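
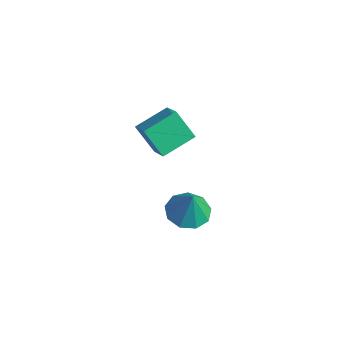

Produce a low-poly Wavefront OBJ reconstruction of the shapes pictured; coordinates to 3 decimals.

v -4.048 0.271 -4.024
v -2.92 -0.128 -3.205
v -3.876 1.827 -3.504
v -2.748 1.428 -2.685
v -3.112 0.552 -5.175
v -1.984 0.153 -4.356
v -2.94 2.108 -4.655
v -1.812 1.709 -3.836
v 1.864 -1.59 -3.695
v 2.712 -1.858 -3.965
v 2.256 -1.67 -2.385
v 2.689 -1.224 -3.92
v 2.279 -0.761 -3.769
v 1.675 -0.686 -3.584
v 1.16 -1.034 -3.45
v 0.973 -1.642 -3.432
v 1.204 -2.226 -3.536
v 1.743 -2.512 -3.715
v 2.339 -2.367 -3.884
f 2 4 1
f 5 2 1
f 1 4 3
f 3 5 1
f 2 8 4
f 6 2 5
f 6 8 2
f 4 8 3
f 7 5 3
f 3 8 7
f 7 6 5
f 8 6 7
f 10 9 12
f 10 12 11
f 12 9 13
f 12 13 11
f 13 9 14
f 13 14 11
f 14 9 15
f 14 15 11
f 15 9 16
f 15 16 11
f 16 9 17
f 16 17 11
f 17 9 18
f 17 18 11
f 18 9 19
f 18 19 11
f 19 9 10
f 19 10 11



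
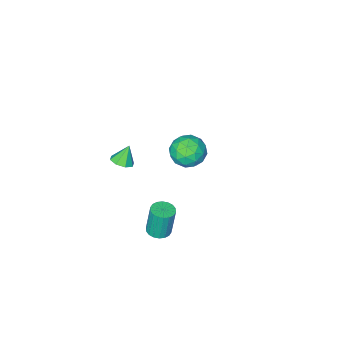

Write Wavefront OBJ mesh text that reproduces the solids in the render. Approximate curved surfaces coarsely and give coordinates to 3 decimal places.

v 0.056 -0.646 -0.185
v 0.49 -0.79 0.555
v -0.444 0.125 0.259
v -0.01 -0.02 0.999
v 0.67 -0.1 -0.439
v 1.104 -0.245 0.301
v 0.17 0.67 0.005
v 0.604 0.526 0.745
v 3.583 -1.161 0.358
v 4.112 -0.928 0.634
v 3.097 -1.199 1.322
v 3.803 -0.575 0.492
v 3.366 -0.565 0.272
v 3.056 -0.904 0.102
v 3.055 -1.394 0.082
v 3.363 -1.747 0.224
v 3.801 -1.757 0.445
v 4.111 -1.418 0.615
v 1.612 2.504 3.64
v 1.946 2.86 4.475
v 3.034 2.66 3.005
v 3.368 3.016 3.84
v 3.114 2.085 3.778
v 2.235 1.988 4.171
v 2.745 3.532 3.309
v 1.866 3.435 3.702
v 2.646 3.495 4.271
v 2.874 2.601 4.561
v 2.106 2.919 2.919
v 2.334 2.025 3.209
v 1.654 2.668 4.113
v 3.326 2.852 3.367
v 3.176 2.305 3.33
v 3.373 2.514 3.821
v 1.824 2.156 3.934
v 2.02 2.365 4.425
v 2.707 1.909 4.016
v 2.96 3.155 3.055
v 3.156 3.364 3.546
v 1.607 3.006 3.659
v 1.804 3.215 4.15
v 2.273 3.611 3.464
v 2.262 3.251 4.484
v 3.098 3.343 4.111
v 2.732 3.646 3.799
v 2.215 3.589 4.03
v 2.396 2.725 4.655
v 3.232 2.817 4.281
v 3.083 2.27 4.245
v 2.566 2.213 4.476
v 2.808 3.098 4.534
v 1.748 2.703 3.199
v 2.584 2.795 2.825
v 2.414 3.307 3.004
v 1.897 3.25 3.235
v 1.882 2.177 3.369
v 2.718 2.269 2.996
v 2.765 1.931 3.45
v 2.248 1.874 3.681
v 2.172 2.422 2.946
v 3.246 1.389 -3.468
v 3.839 1.163 -3.385
v 3.647 1.285 -1.67
v 3.054 1.511 -1.752
v 3.88 1.445 -3.401
v 3.688 1.566 -1.685
v 3.795 1.715 -3.429
v 3.603 1.837 -1.714
v 3.602 1.921 -3.465
v 3.41 2.042 -1.75
v 3.338 2.022 -3.502
v 3.146 2.143 -1.787
v 3.056 1.997 -3.532
v 2.864 2.118 -1.817
v 2.811 1.852 -3.549
v 2.619 1.973 -1.834
v 2.653 1.615 -3.55
v 2.461 1.737 -1.835
v 2.612 1.334 -3.535
v 2.42 1.455 -1.819
v 2.697 1.063 -3.506
v 2.505 1.185 -1.791
v 2.89 0.858 -3.47
v 2.698 0.979 -1.755
v 3.154 0.757 -3.433
v 2.962 0.878 -1.718
v 3.436 0.782 -3.403
v 3.244 0.903 -1.688
v 3.681 0.927 -3.386
v 3.489 1.048 -1.671
f 2 4 1
f 5 2 1
f 1 4 3
f 3 5 1
f 2 8 4
f 6 2 5
f 6 8 2
f 4 8 3
f 7 5 3
f 3 8 7
f 7 6 5
f 8 6 7
f 10 9 12
f 10 12 11
f 12 9 13
f 12 13 11
f 13 9 14
f 13 14 11
f 14 9 15
f 14 15 11
f 15 9 16
f 15 16 11
f 16 9 17
f 16 17 11
f 17 9 18
f 17 18 11
f 18 9 10
f 18 10 11
f 19 56 35
f 56 30 59
f 35 59 24
f 56 59 35
f 19 35 31
f 35 24 36
f 31 36 20
f 35 36 31
f 19 31 40
f 31 20 41
f 40 41 26
f 31 41 40
f 19 40 52
f 40 26 55
f 52 55 29
f 40 55 52
f 19 52 56
f 52 29 60
f 56 60 30
f 52 60 56
f 20 36 47
f 36 24 50
f 47 50 28
f 36 50 47
f 24 59 37
f 59 30 58
f 37 58 23
f 59 58 37
f 30 60 57
f 60 29 53
f 57 53 21
f 60 53 57
f 29 55 54
f 55 26 42
f 54 42 25
f 55 42 54
f 26 41 46
f 41 20 43
f 46 43 27
f 41 43 46
f 22 48 34
f 48 28 49
f 34 49 23
f 48 49 34
f 22 34 32
f 34 23 33
f 32 33 21
f 34 33 32
f 22 32 39
f 32 21 38
f 39 38 25
f 32 38 39
f 22 39 44
f 39 25 45
f 44 45 27
f 39 45 44
f 22 44 48
f 44 27 51
f 48 51 28
f 44 51 48
f 23 49 37
f 49 28 50
f 37 50 24
f 49 50 37
f 21 33 57
f 33 23 58
f 57 58 30
f 33 58 57
f 25 38 54
f 38 21 53
f 54 53 29
f 38 53 54
f 27 45 46
f 45 25 42
f 46 42 26
f 45 42 46
f 28 51 47
f 51 27 43
f 47 43 20
f 51 43 47
f 62 61 65
f 62 65 63
f 63 65 66
f 63 66 64
f 65 61 67
f 65 67 66
f 66 67 68
f 66 68 64
f 67 61 69
f 67 69 68
f 68 69 70
f 68 70 64
f 69 61 71
f 69 71 70
f 70 71 72
f 70 72 64
f 71 61 73
f 71 73 72
f 72 73 74
f 72 74 64
f 73 61 75
f 73 75 74
f 74 75 76
f 74 76 64
f 75 61 77
f 75 77 76
f 76 77 78
f 76 78 64
f 77 61 79
f 77 79 78
f 78 79 80
f 78 80 64
f 79 61 81
f 79 81 80
f 80 81 82
f 80 82 64
f 81 61 83
f 81 83 82
f 82 83 84
f 82 84 64
f 83 61 85
f 83 85 84
f 84 85 86
f 84 86 64
f 85 61 87
f 85 87 86
f 86 87 88
f 86 88 64
f 87 61 89
f 87 89 88
f 88 89 90
f 88 90 64
f 89 61 62
f 89 62 90
f 90 62 63
f 90 63 64



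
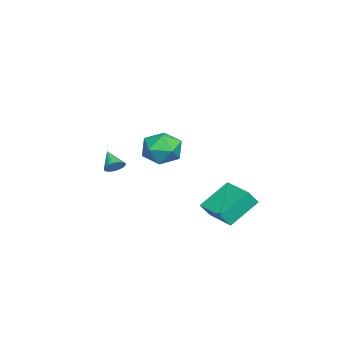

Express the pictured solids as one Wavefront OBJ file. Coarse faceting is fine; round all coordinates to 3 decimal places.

v -0.147 2.612 -1.675
v 0.21 2.165 -0.904
v 1.229 3.772 -1.64
v 1.586 3.325 -0.869
v 0.874 1.435 -2.831
v 1.231 0.988 -2.06
v 2.25 2.595 -2.796
v 2.607 2.148 -2.025
v -1.496 -3.609 -0.988
v -1.105 -3.599 -0.573
v -2.244 -4.131 -0.272
v -1.209 -3.405 -0.54
v -1.356 -3.242 -0.575
v -1.525 -3.135 -0.673
v -1.689 -3.1 -0.819
v -1.824 -3.143 -0.991
v -1.908 -3.256 -1.162
v -1.93 -3.424 -1.307
v -1.886 -3.619 -1.403
v -1.783 -3.813 -1.436
v -1.635 -3.976 -1.401
v -1.467 -4.083 -1.303
v -1.303 -4.118 -1.157
v -1.168 -4.075 -0.986
v -1.083 -3.962 -0.814
v -1.061 -3.794 -0.669
v 3.452 0.368 1.915
v 4.176 0.151 2.661
v 2.604 -1.071 2.319
v 3.328 -1.288 3.065
v 2.664 -0.469 3.192
v 3.188 0.42 2.942
v 3.592 -1.34 2.038
v 4.116 -0.451 1.788
v 4.263 -0.905 2.737
v 3.689 -0.366 3.45
v 3.091 -0.554 1.53
v 2.517 -0.015 2.243
f 2 4 1
f 5 2 1
f 1 4 3
f 3 5 1
f 2 8 4
f 6 2 5
f 6 8 2
f 4 8 3
f 7 5 3
f 3 8 7
f 7 6 5
f 8 6 7
f 10 9 12
f 10 12 11
f 12 9 13
f 12 13 11
f 13 9 14
f 13 14 11
f 14 9 15
f 14 15 11
f 15 9 16
f 15 16 11
f 16 9 17
f 16 17 11
f 17 9 18
f 17 18 11
f 18 9 19
f 18 19 11
f 19 9 20
f 19 20 11
f 20 9 21
f 20 21 11
f 21 9 22
f 21 22 11
f 22 9 23
f 22 23 11
f 23 9 24
f 23 24 11
f 24 9 25
f 24 25 11
f 25 9 26
f 25 26 11
f 26 9 10
f 26 10 11
f 27 38 32
f 27 32 28
f 27 28 34
f 27 34 37
f 27 37 38
f 28 32 36
f 32 38 31
f 38 37 29
f 37 34 33
f 34 28 35
f 30 36 31
f 30 31 29
f 30 29 33
f 30 33 35
f 30 35 36
f 31 36 32
f 29 31 38
f 33 29 37
f 35 33 34
f 36 35 28



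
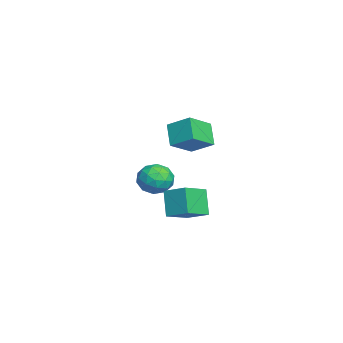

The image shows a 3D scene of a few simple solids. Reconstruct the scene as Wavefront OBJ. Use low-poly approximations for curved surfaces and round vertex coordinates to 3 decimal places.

v 2.104 0.832 -3.643
v 3.431 -0.378 -2.91
v 2.887 2.075 -3.009
v 4.214 0.865 -2.276
v 3.126 0.995 -5.224
v 4.453 -0.215 -4.491
v 3.909 2.238 -4.59
v 5.236 1.028 -3.857
v 1.646 -0.026 -2.121
v 2.799 0.122 -2.369
v 1.801 -1.902 -2.511
v 2.954 -1.754 -2.759
v 2.569 -1.643 -1.641
v 2.473 -0.483 -1.4
v 2.127 -1.297 -3.48
v 2.031 -0.137 -3.239
v 3.096 -0.664 -3.21
v 3.369 -0.878 -2.073
v 1.231 -0.902 -2.807
v 1.504 -1.116 -1.67
v 2.209 0.213 -2.211
v 2.391 -1.993 -2.669
v 2.165 -1.927 -2.012
v 2.842 -1.84 -2.158
v 2.017 -0.143 -1.641
v 2.695 -0.056 -1.787
v 2.559 -1.093 -1.359
v 1.905 -1.724 -3.093
v 2.583 -1.637 -3.239
v 1.758 0.06 -2.722
v 2.435 0.147 -2.868
v 2.041 -0.687 -3.521
v 3.061 -0.163 -2.851
v 3.152 -1.265 -3.08
v 2.666 -0.996 -3.504
v 2.61 -0.315 -3.362
v 3.221 -0.288 -2.183
v 3.313 -1.391 -2.412
v 3.086 -1.325 -1.755
v 3.03 -0.644 -1.613
v 3.396 -0.75 -2.677
v 1.287 -0.389 -2.468
v 1.379 -1.492 -2.697
v 1.57 -1.136 -3.267
v 1.514 -0.455 -3.125
v 1.448 -0.515 -1.8
v 1.539 -1.617 -2.029
v 1.99 -1.465 -1.518
v 1.934 -0.784 -1.376
v 1.204 -1.03 -2.203
v -3.407 -0.338 -0.317
v -2.74 1.057 0.564
v -4.718 0.946 -1.358
v -4.051 2.342 -0.477
v -2.189 -0.122 -1.583
v -1.522 1.274 -0.702
v -3.5 1.163 -2.624
v -2.833 2.558 -1.743
f 2 4 1
f 5 2 1
f 1 4 3
f 3 5 1
f 2 8 4
f 6 2 5
f 6 8 2
f 4 8 3
f 7 5 3
f 3 8 7
f 7 6 5
f 8 6 7
f 9 46 25
f 46 20 49
f 25 49 14
f 46 49 25
f 9 25 21
f 25 14 26
f 21 26 10
f 25 26 21
f 9 21 30
f 21 10 31
f 30 31 16
f 21 31 30
f 9 30 42
f 30 16 45
f 42 45 19
f 30 45 42
f 9 42 46
f 42 19 50
f 46 50 20
f 42 50 46
f 10 26 37
f 26 14 40
f 37 40 18
f 26 40 37
f 14 49 27
f 49 20 48
f 27 48 13
f 49 48 27
f 20 50 47
f 50 19 43
f 47 43 11
f 50 43 47
f 19 45 44
f 45 16 32
f 44 32 15
f 45 32 44
f 16 31 36
f 31 10 33
f 36 33 17
f 31 33 36
f 12 38 24
f 38 18 39
f 24 39 13
f 38 39 24
f 12 24 22
f 24 13 23
f 22 23 11
f 24 23 22
f 12 22 29
f 22 11 28
f 29 28 15
f 22 28 29
f 12 29 34
f 29 15 35
f 34 35 17
f 29 35 34
f 12 34 38
f 34 17 41
f 38 41 18
f 34 41 38
f 13 39 27
f 39 18 40
f 27 40 14
f 39 40 27
f 11 23 47
f 23 13 48
f 47 48 20
f 23 48 47
f 15 28 44
f 28 11 43
f 44 43 19
f 28 43 44
f 17 35 36
f 35 15 32
f 36 32 16
f 35 32 36
f 18 41 37
f 41 17 33
f 37 33 10
f 41 33 37
f 52 54 51
f 55 52 51
f 51 54 53
f 53 55 51
f 52 58 54
f 56 52 55
f 56 58 52
f 54 58 53
f 57 55 53
f 53 58 57
f 57 56 55
f 58 56 57



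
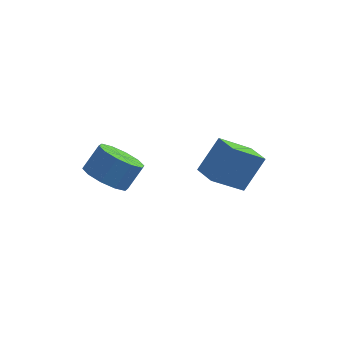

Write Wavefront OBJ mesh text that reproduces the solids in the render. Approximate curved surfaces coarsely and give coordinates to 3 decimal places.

v 1.826 1.097 -0.197
v 0.571 0.353 0.957
v 1.116 1.979 -0.4
v -0.139 1.234 0.754
v 2.559 2.006 1.186
v 1.304 1.261 2.34
v 1.849 2.887 0.983
v 0.594 2.143 2.137
v -3.269 -1.994 2.655
v -2.371 -2.49 2.484
v -1.833 -1.841 3.434
v -2.731 -1.346 3.605
v -2.376 -1.958 2.124
v -1.838 -1.309 3.074
v -2.722 -1.439 1.966
v -2.184 -0.791 2.916
v -3.277 -1.133 2.072
v -2.739 -0.485 3.022
v -3.829 -1.156 2.4
v -3.291 -0.507 3.35
v -4.167 -1.499 2.826
v -3.629 -0.85 3.776
v -4.162 -2.031 3.186
v -3.624 -1.382 4.136
v -3.816 -2.549 3.344
v -3.278 -1.901 4.294
v -3.261 -2.855 3.238
v -2.723 -2.207 4.188
v -2.709 -2.833 2.91
v -2.171 -2.184 3.86
f 2 4 1
f 5 2 1
f 1 4 3
f 3 5 1
f 2 8 4
f 6 2 5
f 6 8 2
f 4 8 3
f 7 5 3
f 3 8 7
f 7 6 5
f 8 6 7
f 10 9 13
f 10 13 11
f 11 13 14
f 11 14 12
f 13 9 15
f 13 15 14
f 14 15 16
f 14 16 12
f 15 9 17
f 15 17 16
f 16 17 18
f 16 18 12
f 17 9 19
f 17 19 18
f 18 19 20
f 18 20 12
f 19 9 21
f 19 21 20
f 20 21 22
f 20 22 12
f 21 9 23
f 21 23 22
f 22 23 24
f 22 24 12
f 23 9 25
f 23 25 24
f 24 25 26
f 24 26 12
f 25 9 27
f 25 27 26
f 26 27 28
f 26 28 12
f 27 9 29
f 27 29 28
f 28 29 30
f 28 30 12
f 29 9 10
f 29 10 30
f 30 10 11
f 30 11 12



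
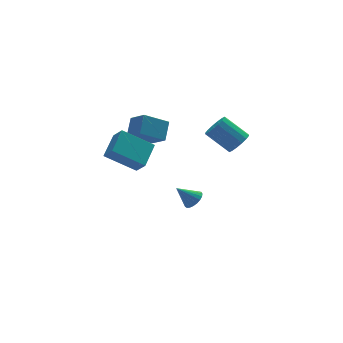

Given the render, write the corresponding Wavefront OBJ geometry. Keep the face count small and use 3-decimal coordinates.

v -4.55 -3.963 1.821
v -3.714 -3.009 2.437
v -4.752 -3.38 1.193
v -3.916 -2.426 1.809
v -3.184 -4.534 0.851
v -2.348 -3.58 1.467
v -3.386 -3.951 0.223
v -2.55 -2.997 0.839
v -2.422 -1.89 1.287
v -1.941 -1.179 2.037
v -2.744 -0.985 0.636
v -2.264 -0.274 1.386
v -1.196 -1.966 0.574
v -0.716 -1.255 1.324
v -1.519 -1.061 -0.077
v -1.038 -0.35 0.673
v 0.404 -1.59 -4.207
v 0.804 -1.727 -3.796
v -0.384 -1.33 -3.353
v 0.846 -1.487 -3.83
v 0.811 -1.266 -3.93
v 0.706 -1.1 -4.077
v 0.548 -1.02 -4.247
v 0.366 -1.038 -4.41
v 0.19 -1.151 -4.538
v 0.051 -1.341 -4.608
v -0.027 -1.573 -4.609
v -0.031 -1.809 -4.541
v 0.041 -2.006 -4.415
v 0.175 -2.132 -4.252
v 0.349 -2.164 -4.082
v 0.532 -2.097 -3.934
v 0.693 -1.942 -3.832
v 2.53 -2.071 -0.445
v 2.906 -1.496 -0.58
v 2.006 -0.674 0.409
v 1.63 -1.249 0.545
v 2.639 -1.493 -0.825
v 1.739 -0.672 0.164
v 2.343 -1.646 -0.968
v 1.442 -0.824 0.021
v 2.097 -1.912 -0.971
v 1.197 -1.09 0.019
v 1.967 -2.221 -0.833
v 1.067 -1.399 0.157
v 1.988 -2.489 -0.59
v 1.088 -1.667 0.399
v 2.154 -2.646 -0.309
v 1.254 -1.824 0.68
v 2.421 -2.648 -0.064
v 1.521 -1.827 0.925
v 2.718 -2.496 0.079
v 1.817 -1.674 1.068
v 2.963 -2.23 0.081
v 2.063 -1.408 1.071
v 3.093 -1.921 -0.057
v 2.193 -1.099 0.933
v 3.072 -1.653 -0.299
v 2.172 -0.831 0.69
f 2 4 1
f 5 2 1
f 1 4 3
f 3 5 1
f 2 8 4
f 6 2 5
f 6 8 2
f 4 8 3
f 7 5 3
f 3 8 7
f 7 6 5
f 8 6 7
f 10 12 9
f 13 10 9
f 9 12 11
f 11 13 9
f 10 16 12
f 14 10 13
f 14 16 10
f 12 16 11
f 15 13 11
f 11 16 15
f 15 14 13
f 16 14 15
f 18 17 20
f 18 20 19
f 20 17 21
f 20 21 19
f 21 17 22
f 21 22 19
f 22 17 23
f 22 23 19
f 23 17 24
f 23 24 19
f 24 17 25
f 24 25 19
f 25 17 26
f 25 26 19
f 26 17 27
f 26 27 19
f 27 17 28
f 27 28 19
f 28 17 29
f 28 29 19
f 29 17 30
f 29 30 19
f 30 17 31
f 30 31 19
f 31 17 32
f 31 32 19
f 32 17 33
f 32 33 19
f 33 17 18
f 33 18 19
f 35 34 38
f 35 38 36
f 36 38 39
f 36 39 37
f 38 34 40
f 38 40 39
f 39 40 41
f 39 41 37
f 40 34 42
f 40 42 41
f 41 42 43
f 41 43 37
f 42 34 44
f 42 44 43
f 43 44 45
f 43 45 37
f 44 34 46
f 44 46 45
f 45 46 47
f 45 47 37
f 46 34 48
f 46 48 47
f 47 48 49
f 47 49 37
f 48 34 50
f 48 50 49
f 49 50 51
f 49 51 37
f 50 34 52
f 50 52 51
f 51 52 53
f 51 53 37
f 52 34 54
f 52 54 53
f 53 54 55
f 53 55 37
f 54 34 56
f 54 56 55
f 55 56 57
f 55 57 37
f 56 34 58
f 56 58 57
f 57 58 59
f 57 59 37
f 58 34 35
f 58 35 59
f 59 35 36
f 59 36 37



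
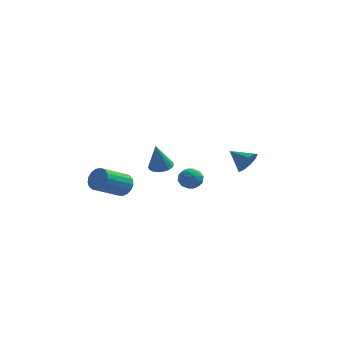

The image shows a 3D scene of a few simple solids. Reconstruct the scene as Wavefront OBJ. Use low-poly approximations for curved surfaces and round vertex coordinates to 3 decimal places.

v 0.204 3.867 -1.371
v 0.667 4.286 -1.517
v 0.913 3.114 -1.283
v 1.376 3.533 -1.429
v 1.066 3.58 -0.869
v 0.628 4.045 -0.924
v 0.952 3.355 -1.876
v 0.514 3.82 -1.931
v 1.13 3.97 -1.829
v 1.2 4.109 -1.207
v 0.38 3.291 -1.593
v 0.45 3.43 -0.971
v 0.373 4.142 -1.452
v 1.207 3.258 -1.348
v 1.025 3.285 -1.02
v 1.297 3.531 -1.105
v 0.35 4.001 -1.103
v 0.622 4.247 -1.189
v 0.857 3.832 -0.808
v 0.958 3.153 -1.611
v 1.23 3.399 -1.697
v 0.283 3.869 -1.695
v 0.555 4.115 -1.78
v 0.723 3.568 -1.992
v 0.917 4.203 -1.721
v 1.334 3.761 -1.669
v 1.085 3.656 -1.932
v 0.827 3.929 -1.964
v 0.958 4.285 -1.355
v 1.375 3.842 -1.303
v 1.193 3.869 -0.974
v 0.935 4.143 -1.006
v 1.23 4.099 -1.538
v 0.205 3.558 -1.497
v 0.622 3.115 -1.445
v 0.645 3.257 -1.794
v 0.387 3.531 -1.826
v 0.246 3.639 -1.131
v 0.663 3.197 -1.079
v 0.753 3.471 -0.836
v 0.495 3.744 -0.868
v 0.35 3.301 -1.262
v 3.747 0.531 1.355
v 4.138 0.895 1.742
v 2.893 0.949 1.825
v 4.041 1.121 1.363
v 3.806 1.071 0.981
v 3.543 0.769 0.774
v 3.375 0.354 0.839
v 3.381 0.023 1.145
v 3.558 -0.071 1.549
v 3.823 0.117 1.863
v 4.052 0.498 1.939
v -0.143 0.674 0.827
v 0.276 0.274 0.802
v -0.337 0.386 2.193
v 0.405 0.488 0.865
v 0.425 0.74 0.921
v 0.333 0.978 0.958
v 0.146 1.156 0.969
v -0.097 1.238 0.952
v -0.35 1.209 0.91
v -0.562 1.074 0.852
v -0.691 0.86 0.788
v -0.712 0.608 0.732
v -0.619 0.37 0.695
v -0.433 0.192 0.684
v -0.189 0.11 0.701
v 0.064 0.139 0.743
v -1.986 1.431 -0.901
v -1.679 1.574 -0.357
v -2.668 0.572 0.464
v -2.974 0.429 -0.079
v -1.903 1.783 -0.373
v -2.892 0.781 0.449
v -2.146 1.911 -0.509
v -3.135 0.909 0.313
v -2.352 1.929 -0.735
v -3.341 0.927 0.087
v -2.474 1.833 -0.999
v -3.463 0.831 -0.177
v -2.484 1.645 -1.24
v -3.473 0.643 -0.419
v -2.38 1.408 -1.404
v -3.369 0.406 -0.582
v -2.186 1.176 -1.453
v -3.175 0.174 -0.631
v -1.946 1.003 -1.375
v -2.934 0.001 -0.553
v -1.715 0.928 -1.188
v -2.703 -0.074 -0.367
v -1.545 0.968 -0.936
v -2.534 -0.034 -0.115
v -1.477 1.114 -0.676
v -2.466 0.112 0.146
v -1.526 1.333 -0.467
v -2.514 0.331 0.355
f 1 38 17
f 38 12 41
f 17 41 6
f 38 41 17
f 1 17 13
f 17 6 18
f 13 18 2
f 17 18 13
f 1 13 22
f 13 2 23
f 22 23 8
f 13 23 22
f 1 22 34
f 22 8 37
f 34 37 11
f 22 37 34
f 1 34 38
f 34 11 42
f 38 42 12
f 34 42 38
f 2 18 29
f 18 6 32
f 29 32 10
f 18 32 29
f 6 41 19
f 41 12 40
f 19 40 5
f 41 40 19
f 12 42 39
f 42 11 35
f 39 35 3
f 42 35 39
f 11 37 36
f 37 8 24
f 36 24 7
f 37 24 36
f 8 23 28
f 23 2 25
f 28 25 9
f 23 25 28
f 4 30 16
f 30 10 31
f 16 31 5
f 30 31 16
f 4 16 14
f 16 5 15
f 14 15 3
f 16 15 14
f 4 14 21
f 14 3 20
f 21 20 7
f 14 20 21
f 4 21 26
f 21 7 27
f 26 27 9
f 21 27 26
f 4 26 30
f 26 9 33
f 30 33 10
f 26 33 30
f 5 31 19
f 31 10 32
f 19 32 6
f 31 32 19
f 3 15 39
f 15 5 40
f 39 40 12
f 15 40 39
f 7 20 36
f 20 3 35
f 36 35 11
f 20 35 36
f 9 27 28
f 27 7 24
f 28 24 8
f 27 24 28
f 10 33 29
f 33 9 25
f 29 25 2
f 33 25 29
f 44 43 46
f 44 46 45
f 46 43 47
f 46 47 45
f 47 43 48
f 47 48 45
f 48 43 49
f 48 49 45
f 49 43 50
f 49 50 45
f 50 43 51
f 50 51 45
f 51 43 52
f 51 52 45
f 52 43 53
f 52 53 45
f 53 43 44
f 53 44 45
f 55 54 57
f 55 57 56
f 57 54 58
f 57 58 56
f 58 54 59
f 58 59 56
f 59 54 60
f 59 60 56
f 60 54 61
f 60 61 56
f 61 54 62
f 61 62 56
f 62 54 63
f 62 63 56
f 63 54 64
f 63 64 56
f 64 54 65
f 64 65 56
f 65 54 66
f 65 66 56
f 66 54 67
f 66 67 56
f 67 54 68
f 67 68 56
f 68 54 69
f 68 69 56
f 69 54 55
f 69 55 56
f 71 70 74
f 71 74 72
f 72 74 75
f 72 75 73
f 74 70 76
f 74 76 75
f 75 76 77
f 75 77 73
f 76 70 78
f 76 78 77
f 77 78 79
f 77 79 73
f 78 70 80
f 78 80 79
f 79 80 81
f 79 81 73
f 80 70 82
f 80 82 81
f 81 82 83
f 81 83 73
f 82 70 84
f 82 84 83
f 83 84 85
f 83 85 73
f 84 70 86
f 84 86 85
f 85 86 87
f 85 87 73
f 86 70 88
f 86 88 87
f 87 88 89
f 87 89 73
f 88 70 90
f 88 90 89
f 89 90 91
f 89 91 73
f 90 70 92
f 90 92 91
f 91 92 93
f 91 93 73
f 92 70 94
f 92 94 93
f 93 94 95
f 93 95 73
f 94 70 96
f 94 96 95
f 95 96 97
f 95 97 73
f 96 70 71
f 96 71 97
f 97 71 72
f 97 72 73



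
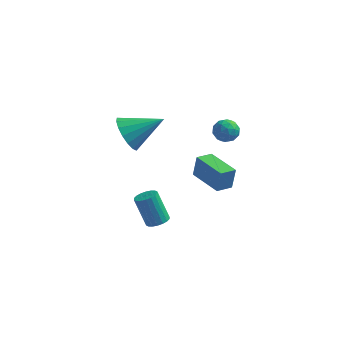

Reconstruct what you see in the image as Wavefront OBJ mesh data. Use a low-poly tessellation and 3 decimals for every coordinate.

v 2.93 -2.766 2.735
v 3.418 -2.606 3.17
v 2.782 -3.714 3.25
v 3.27 -3.554 3.685
v 2.687 -3.219 3.695
v 2.778 -2.633 3.377
v 3.422 -3.687 3.043
v 3.513 -3.101 2.725
v 3.722 -3.175 3.36
v 3.268 -2.886 3.763
v 2.932 -3.434 2.657
v 2.478 -3.145 3.06
v 3.187 -2.603 2.907
v 3.013 -3.717 3.513
v 2.671 -3.52 3.519
v 2.957 -3.426 3.774
v 2.811 -2.619 3.029
v 3.098 -2.524 3.285
v 2.668 -2.884 3.594
v 3.102 -3.796 3.135
v 3.389 -3.701 3.391
v 3.243 -2.894 2.646
v 3.529 -2.8 2.901
v 3.532 -3.436 2.826
v 3.652 -2.843 3.274
v 3.566 -3.401 3.577
v 3.655 -3.479 3.2
v 3.708 -3.135 3.013
v 3.386 -2.673 3.512
v 3.299 -3.23 3.814
v 2.956 -3.033 3.821
v 3.01 -2.689 3.633
v 3.564 -3.008 3.623
v 2.901 -3.09 2.606
v 2.814 -3.647 2.908
v 3.19 -3.631 2.787
v 3.244 -3.287 2.599
v 2.634 -2.919 2.843
v 2.548 -3.477 3.146
v 2.492 -3.185 3.407
v 2.545 -2.841 3.22
v 2.636 -3.312 2.797
v -0.05 -3.59 -3.757
v 0.331 -3.987 -3.518
v -0.349 -3.727 -2.004
v -0.73 -3.33 -2.243
v 0.464 -3.757 -3.497
v -0.215 -3.497 -1.983
v 0.496 -3.493 -3.528
v -0.184 -3.234 -2.014
v 0.42 -3.249 -3.605
v -0.26 -2.989 -2.09
v 0.25 -3.072 -3.711
v -0.43 -2.813 -2.197
v 0.021 -2.998 -3.827
v -0.659 -2.738 -2.312
v -0.222 -3.041 -3.928
v -0.902 -2.781 -2.414
v -0.431 -3.193 -3.996
v -1.111 -2.933 -2.482
v -0.565 -3.423 -4.017
v -1.244 -3.163 -2.503
v -0.596 -3.686 -3.986
v -1.276 -3.427 -2.472
v -0.52 -3.931 -3.91
v -1.2 -3.671 -2.395
v -0.35 -4.107 -3.803
v -1.03 -3.848 -2.289
v -0.121 -4.182 -3.688
v -0.801 -3.922 -2.173
v 0.122 -4.139 -3.586
v -0.558 -3.879 -2.072
v 2.933 -3.972 -0.496
v 3.058 -3.799 0.644
v 1.462 -2.884 -0.5
v 1.587 -2.711 0.64
v 3.453 -3.269 -0.66
v 3.578 -3.096 0.48
v 1.982 -2.181 -0.664
v 2.107 -2.008 0.476
v -1.819 -2.674 1.521
v -1.462 -2.267 0.622
v -0.221 -2.006 2.459
v -1.735 -1.896 0.822
v -2.027 -1.702 1.182
v -2.271 -1.732 1.62
v -2.412 -1.977 2.036
v -2.418 -2.382 2.333
v -2.286 -2.854 2.445
v -2.047 -3.285 2.345
v -1.756 -3.576 2.056
v -1.48 -3.66 1.645
v -1.281 -3.519 1.206
v -1.206 -3.184 0.838
v -1.271 -2.732 0.628
f 1 38 17
f 38 12 41
f 17 41 6
f 38 41 17
f 1 17 13
f 17 6 18
f 13 18 2
f 17 18 13
f 1 13 22
f 13 2 23
f 22 23 8
f 13 23 22
f 1 22 34
f 22 8 37
f 34 37 11
f 22 37 34
f 1 34 38
f 34 11 42
f 38 42 12
f 34 42 38
f 2 18 29
f 18 6 32
f 29 32 10
f 18 32 29
f 6 41 19
f 41 12 40
f 19 40 5
f 41 40 19
f 12 42 39
f 42 11 35
f 39 35 3
f 42 35 39
f 11 37 36
f 37 8 24
f 36 24 7
f 37 24 36
f 8 23 28
f 23 2 25
f 28 25 9
f 23 25 28
f 4 30 16
f 30 10 31
f 16 31 5
f 30 31 16
f 4 16 14
f 16 5 15
f 14 15 3
f 16 15 14
f 4 14 21
f 14 3 20
f 21 20 7
f 14 20 21
f 4 21 26
f 21 7 27
f 26 27 9
f 21 27 26
f 4 26 30
f 26 9 33
f 30 33 10
f 26 33 30
f 5 31 19
f 31 10 32
f 19 32 6
f 31 32 19
f 3 15 39
f 15 5 40
f 39 40 12
f 15 40 39
f 7 20 36
f 20 3 35
f 36 35 11
f 20 35 36
f 9 27 28
f 27 7 24
f 28 24 8
f 27 24 28
f 10 33 29
f 33 9 25
f 29 25 2
f 33 25 29
f 44 43 47
f 44 47 45
f 45 47 48
f 45 48 46
f 47 43 49
f 47 49 48
f 48 49 50
f 48 50 46
f 49 43 51
f 49 51 50
f 50 51 52
f 50 52 46
f 51 43 53
f 51 53 52
f 52 53 54
f 52 54 46
f 53 43 55
f 53 55 54
f 54 55 56
f 54 56 46
f 55 43 57
f 55 57 56
f 56 57 58
f 56 58 46
f 57 43 59
f 57 59 58
f 58 59 60
f 58 60 46
f 59 43 61
f 59 61 60
f 60 61 62
f 60 62 46
f 61 43 63
f 61 63 62
f 62 63 64
f 62 64 46
f 63 43 65
f 63 65 64
f 64 65 66
f 64 66 46
f 65 43 67
f 65 67 66
f 66 67 68
f 66 68 46
f 67 43 69
f 67 69 68
f 68 69 70
f 68 70 46
f 69 43 71
f 69 71 70
f 70 71 72
f 70 72 46
f 71 43 44
f 71 44 72
f 72 44 45
f 72 45 46
f 74 76 73
f 77 74 73
f 73 76 75
f 75 77 73
f 74 80 76
f 78 74 77
f 78 80 74
f 76 80 75
f 79 77 75
f 75 80 79
f 79 78 77
f 80 78 79
f 82 81 84
f 82 84 83
f 84 81 85
f 84 85 83
f 85 81 86
f 85 86 83
f 86 81 87
f 86 87 83
f 87 81 88
f 87 88 83
f 88 81 89
f 88 89 83
f 89 81 90
f 89 90 83
f 90 81 91
f 90 91 83
f 91 81 92
f 91 92 83
f 92 81 93
f 92 93 83
f 93 81 94
f 93 94 83
f 94 81 95
f 94 95 83
f 95 81 82
f 95 82 83



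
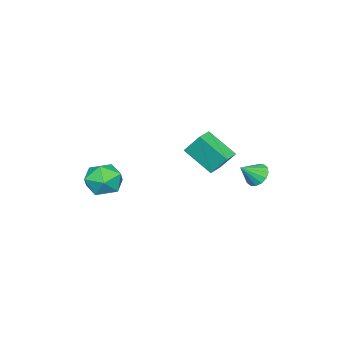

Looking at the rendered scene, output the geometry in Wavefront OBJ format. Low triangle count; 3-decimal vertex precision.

v 1.709 -1.922 -3.403
v 2.331 -2.74 -3.569
v 0.789 -2.84 -2.331
v 1.411 -3.658 -2.497
v 1.769 -2.827 -1.983
v 2.338 -2.259 -2.645
v 0.782 -3.321 -3.255
v 1.351 -2.753 -3.917
v 1.758 -3.604 -3.477
v 2.369 -3.299 -2.691
v 0.751 -2.281 -3.209
v 1.362 -1.976 -2.423
v -1.818 3.31 -2.509
v -1.581 2.916 -3.011
v -1.062 2.85 -1.791
v -1.388 3.21 -3.026
v -1.31 3.531 -2.903
v -1.368 3.792 -2.675
v -1.547 3.924 -2.402
v -1.799 3.892 -2.158
v -2.055 3.703 -2.008
v -2.249 3.409 -1.993
v -2.327 3.089 -2.116
v -2.268 2.828 -2.344
v -2.089 2.696 -2.617
v -1.838 2.728 -2.861
v -1.387 0.194 -1.22
v -1.465 0.974 -0.158
v -1.353 1.629 -2.272
v -1.432 2.409 -1.211
v -0.528 0.211 -1.169
v -0.607 0.991 -0.108
v -0.495 1.646 -2.222
v -0.573 2.426 -1.16
f 1 12 6
f 1 6 2
f 1 2 8
f 1 8 11
f 1 11 12
f 2 6 10
f 6 12 5
f 12 11 3
f 11 8 7
f 8 2 9
f 4 10 5
f 4 5 3
f 4 3 7
f 4 7 9
f 4 9 10
f 5 10 6
f 3 5 12
f 7 3 11
f 9 7 8
f 10 9 2
f 14 13 16
f 14 16 15
f 16 13 17
f 16 17 15
f 17 13 18
f 17 18 15
f 18 13 19
f 18 19 15
f 19 13 20
f 19 20 15
f 20 13 21
f 20 21 15
f 21 13 22
f 21 22 15
f 22 13 23
f 22 23 15
f 23 13 24
f 23 24 15
f 24 13 25
f 24 25 15
f 25 13 26
f 25 26 15
f 26 13 14
f 26 14 15
f 28 30 27
f 31 28 27
f 27 30 29
f 29 31 27
f 28 34 30
f 32 28 31
f 32 34 28
f 30 34 29
f 33 31 29
f 29 34 33
f 33 32 31
f 34 32 33



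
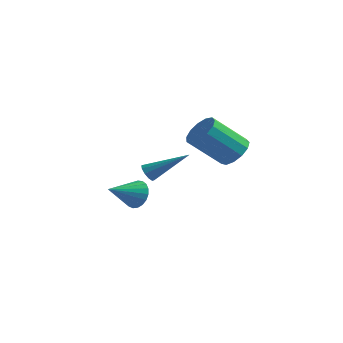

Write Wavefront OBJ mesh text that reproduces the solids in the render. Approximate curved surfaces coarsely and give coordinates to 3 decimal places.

v -1.911 -1.731 -1.655
v -1.256 -1.769 -1.147
v -2.529 -3.169 -0.965
v -1.48 -1.583 -0.961
v -1.779 -1.423 -0.896
v -2.101 -1.317 -0.961
v -2.39 -1.282 -1.147
v -2.596 -1.325 -1.421
v -2.684 -1.438 -1.735
v -2.638 -1.602 -2.035
v -2.466 -1.788 -2.27
v -2.199 -1.964 -2.398
v -1.882 -2.1 -2.398
v -1.57 -2.173 -2.269
v -1.317 -2.169 -2.035
v -1.167 -2.089 -1.734
v -1.145 -1.948 -1.42
v 3.946 -3.074 2.565
v 4.532 -2.862 3.186
v 3.421 -3.914 4.595
v 2.834 -4.126 3.975
v 4.192 -2.502 3.187
v 3.08 -3.553 4.596
v 3.773 -2.323 2.99
v 2.662 -3.374 4.399
v 3.409 -2.383 2.658
v 2.298 -3.434 4.068
v 3.216 -2.662 2.297
v 2.104 -3.714 3.707
v 3.254 -3.072 2.021
v 2.143 -4.124 3.431
v 3.512 -3.483 1.918
v 2.4 -4.535 3.327
v 3.907 -3.764 2.02
v 2.796 -4.816 3.43
v 4.315 -3.826 2.296
v 3.204 -4.878 3.705
v 4.605 -3.649 2.657
v 3.494 -4.701 4.066
v 4.686 -3.29 2.989
v 3.575 -4.341 4.398
v -0.745 -2.631 0.243
v -0.49 -2.508 -0.205
v 0.925 -1.809 1.417
v -0.676 -2.251 -0.121
v -0.888 -2.14 0.103
v -1.045 -2.216 0.38
v -1.088 -2.45 0.605
v -0.999 -2.754 0.691
v -0.814 -3.01 0.607
v -0.602 -3.121 0.383
v -0.445 -3.045 0.106
v -0.402 -2.811 -0.119
f 2 1 4
f 2 4 3
f 4 1 5
f 4 5 3
f 5 1 6
f 5 6 3
f 6 1 7
f 6 7 3
f 7 1 8
f 7 8 3
f 8 1 9
f 8 9 3
f 9 1 10
f 9 10 3
f 10 1 11
f 10 11 3
f 11 1 12
f 11 12 3
f 12 1 13
f 12 13 3
f 13 1 14
f 13 14 3
f 14 1 15
f 14 15 3
f 15 1 16
f 15 16 3
f 16 1 17
f 16 17 3
f 17 1 2
f 17 2 3
f 19 18 22
f 19 22 20
f 20 22 23
f 20 23 21
f 22 18 24
f 22 24 23
f 23 24 25
f 23 25 21
f 24 18 26
f 24 26 25
f 25 26 27
f 25 27 21
f 26 18 28
f 26 28 27
f 27 28 29
f 27 29 21
f 28 18 30
f 28 30 29
f 29 30 31
f 29 31 21
f 30 18 32
f 30 32 31
f 31 32 33
f 31 33 21
f 32 18 34
f 32 34 33
f 33 34 35
f 33 35 21
f 34 18 36
f 34 36 35
f 35 36 37
f 35 37 21
f 36 18 38
f 36 38 37
f 37 38 39
f 37 39 21
f 38 18 40
f 38 40 39
f 39 40 41
f 39 41 21
f 40 18 19
f 40 19 41
f 41 19 20
f 41 20 21
f 43 42 45
f 43 45 44
f 45 42 46
f 45 46 44
f 46 42 47
f 46 47 44
f 47 42 48
f 47 48 44
f 48 42 49
f 48 49 44
f 49 42 50
f 49 50 44
f 50 42 51
f 50 51 44
f 51 42 52
f 51 52 44
f 52 42 53
f 52 53 44
f 53 42 43
f 53 43 44



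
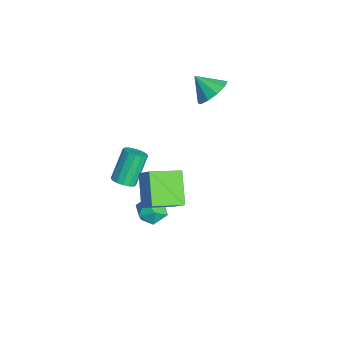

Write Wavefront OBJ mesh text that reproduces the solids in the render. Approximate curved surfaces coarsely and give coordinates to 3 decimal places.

v 0.295 -1.459 -3.646
v 1.238 -1.467 -3.561
v 0.262 -2.973 -3.419
v 1.205 -2.981 -3.334
v 0.673 -2.573 -2.666
v 0.693 -1.637 -2.806
v 0.807 -2.803 -4.174
v 0.827 -1.867 -4.314
v 1.554 -2.297 -3.887
v 1.471 -2.155 -2.955
v 0.029 -2.285 -4.025
v -0.054 -2.143 -3.093
v 1.937 -3.092 1.357
v 2.617 -2.682 2.174
v 1.648 -1.356 0.726
v 2.329 -0.946 1.543
v 3.511 -3.274 0.137
v 4.192 -2.864 0.954
v 3.223 -1.538 -0.494
v 3.903 -1.128 0.323
v -3.632 1.997 1.525
v -3.232 2.546 2.327
v -4.348 1.163 2.455
v -3.789 2.827 2.149
v -4.286 2.791 1.734
v -4.533 2.452 1.239
v -4.436 1.94 0.853
v -4.031 1.449 0.724
v -3.474 1.168 0.902
v -2.977 1.203 1.317
v -2.73 1.542 1.812
v -2.827 2.055 2.198
v 0.714 -3.672 -0.589
v 1.328 -3.481 -0.368
v 0.52 -2.677 1.189
v -0.094 -2.868 0.969
v 1.215 -3.213 -0.566
v 0.407 -2.409 0.992
v 0.967 -3.067 -0.769
v 0.159 -2.263 0.788
v 0.652 -3.084 -0.924
v -0.156 -2.28 0.633
v 0.353 -3.258 -0.99
v -0.455 -2.454 0.568
v 0.151 -3.543 -0.947
v -0.657 -2.739 0.61
v 0.1 -3.863 -0.809
v -0.708 -3.059 0.748
v 0.213 -4.131 -0.612
v -0.595 -3.327 0.946
v 0.461 -4.277 -0.408
v -0.347 -3.473 1.149
v 0.776 -4.26 -0.253
v -0.032 -3.456 1.304
v 1.075 -4.086 -0.188
v 0.267 -3.282 1.37
v 1.277 -3.801 -0.23
v 0.469 -2.997 1.327
f 1 12 6
f 1 6 2
f 1 2 8
f 1 8 11
f 1 11 12
f 2 6 10
f 6 12 5
f 12 11 3
f 11 8 7
f 8 2 9
f 4 10 5
f 4 5 3
f 4 3 7
f 4 7 9
f 4 9 10
f 5 10 6
f 3 5 12
f 7 3 11
f 9 7 8
f 10 9 2
f 14 16 13
f 17 14 13
f 13 16 15
f 15 17 13
f 14 20 16
f 18 14 17
f 18 20 14
f 16 20 15
f 19 17 15
f 15 20 19
f 19 18 17
f 20 18 19
f 22 21 24
f 22 24 23
f 24 21 25
f 24 25 23
f 25 21 26
f 25 26 23
f 26 21 27
f 26 27 23
f 27 21 28
f 27 28 23
f 28 21 29
f 28 29 23
f 29 21 30
f 29 30 23
f 30 21 31
f 30 31 23
f 31 21 32
f 31 32 23
f 32 21 22
f 32 22 23
f 34 33 37
f 34 37 35
f 35 37 38
f 35 38 36
f 37 33 39
f 37 39 38
f 38 39 40
f 38 40 36
f 39 33 41
f 39 41 40
f 40 41 42
f 40 42 36
f 41 33 43
f 41 43 42
f 42 43 44
f 42 44 36
f 43 33 45
f 43 45 44
f 44 45 46
f 44 46 36
f 45 33 47
f 45 47 46
f 46 47 48
f 46 48 36
f 47 33 49
f 47 49 48
f 48 49 50
f 48 50 36
f 49 33 51
f 49 51 50
f 50 51 52
f 50 52 36
f 51 33 53
f 51 53 52
f 52 53 54
f 52 54 36
f 53 33 55
f 53 55 54
f 54 55 56
f 54 56 36
f 55 33 57
f 55 57 56
f 56 57 58
f 56 58 36
f 57 33 34
f 57 34 58
f 58 34 35
f 58 35 36



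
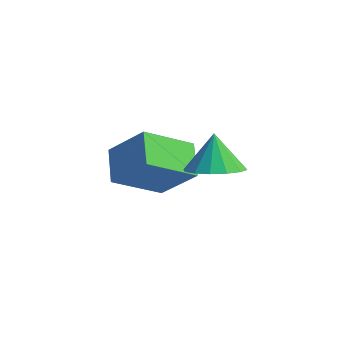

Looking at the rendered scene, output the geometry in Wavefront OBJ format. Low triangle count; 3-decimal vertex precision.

v -2.731 -4.415 0.264
v -1.3 -3.881 1.476
v -2.665 -2.47 -0.672
v -1.234 -1.935 0.54
v -1.666 -4.945 -0.76
v -0.235 -4.41 0.452
v -1.6 -2.999 -1.696
v -0.169 -2.465 -0.484
v 1.81 -3.06 0.613
v 2.556 -3.752 0.828
v 1.51 -2.92 2.107
v 2.804 -3.274 0.833
v 2.785 -2.739 0.78
v 2.506 -2.289 0.681
v 2.04 -2.046 0.565
v 1.512 -2.075 0.461
v 1.064 -2.368 0.398
v 0.817 -2.845 0.393
v 0.835 -3.381 0.447
v 1.115 -3.83 0.545
v 1.581 -4.073 0.662
v 2.109 -4.044 0.765
f 2 4 1
f 5 2 1
f 1 4 3
f 3 5 1
f 2 8 4
f 6 2 5
f 6 8 2
f 4 8 3
f 7 5 3
f 3 8 7
f 7 6 5
f 8 6 7
f 10 9 12
f 10 12 11
f 12 9 13
f 12 13 11
f 13 9 14
f 13 14 11
f 14 9 15
f 14 15 11
f 15 9 16
f 15 16 11
f 16 9 17
f 16 17 11
f 17 9 18
f 17 18 11
f 18 9 19
f 18 19 11
f 19 9 20
f 19 20 11
f 20 9 21
f 20 21 11
f 21 9 22
f 21 22 11
f 22 9 10
f 22 10 11



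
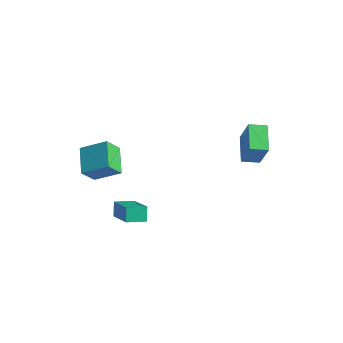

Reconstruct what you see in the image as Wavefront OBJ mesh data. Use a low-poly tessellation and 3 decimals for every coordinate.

v 0.216 -4.225 -3.145
v 1.832 -4.977 -1.978
v -0.125 -3.825 -2.415
v 1.49 -4.578 -1.248
v 0.81 -3.302 -3.372
v 2.425 -4.055 -2.205
v 0.468 -2.903 -2.642
v 2.084 -3.655 -1.475
v -2.31 -3.087 -0.318
v -2.458 -3.882 0.713
v -1.106 -2.296 0.464
v -1.253 -3.091 1.495
v -1.187 -4.149 -0.975
v -1.334 -4.944 0.056
v 0.018 -3.358 -0.193
v -0.13 -4.153 0.838
v 2.568 3.075 -0.044
v 3.341 2.82 1.706
v 3.246 3.812 -0.236
v 4.019 3.558 1.514
v 3.621 1.942 -0.674
v 4.394 1.688 1.076
v 4.299 2.68 -0.866
v 5.072 2.425 0.884
f 2 4 1
f 5 2 1
f 1 4 3
f 3 5 1
f 2 8 4
f 6 2 5
f 6 8 2
f 4 8 3
f 7 5 3
f 3 8 7
f 7 6 5
f 8 6 7
f 10 12 9
f 13 10 9
f 9 12 11
f 11 13 9
f 10 16 12
f 14 10 13
f 14 16 10
f 12 16 11
f 15 13 11
f 11 16 15
f 15 14 13
f 16 14 15
f 18 20 17
f 21 18 17
f 17 20 19
f 19 21 17
f 18 24 20
f 22 18 21
f 22 24 18
f 20 24 19
f 23 21 19
f 19 24 23
f 23 22 21
f 24 22 23



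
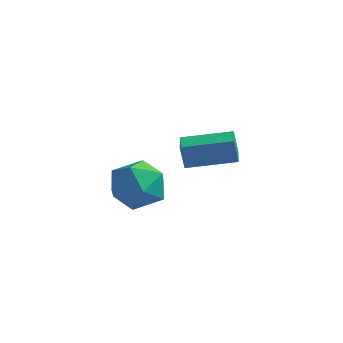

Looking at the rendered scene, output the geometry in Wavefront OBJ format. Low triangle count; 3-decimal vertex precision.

v -0.061 1.818 -1.249
v -0.267 1.798 -0.138
v -0.575 2.833 -1.325
v -0.78 2.813 -0.214
v 1.8 2.787 -0.886
v 1.595 2.767 0.225
v 1.287 3.802 -0.962
v 1.081 3.782 0.149
v -0.512 -0.711 0.376
v 0.623 -1.252 0.27
v -1.183 -1.808 -1.21
v -0.048 -2.349 -1.316
v -0.781 -2.61 -0.323
v -0.367 -1.932 0.657
v -0.193 -1.128 -1.597
v 0.221 -0.45 -0.617
v 0.82 -1.51 -0.949
v 0.456 -2.426 -0.162
v -1.016 -0.634 -0.778
v -1.38 -1.55 0.009
f 2 4 1
f 5 2 1
f 1 4 3
f 3 5 1
f 2 8 4
f 6 2 5
f 6 8 2
f 4 8 3
f 7 5 3
f 3 8 7
f 7 6 5
f 8 6 7
f 9 20 14
f 9 14 10
f 9 10 16
f 9 16 19
f 9 19 20
f 10 14 18
f 14 20 13
f 20 19 11
f 19 16 15
f 16 10 17
f 12 18 13
f 12 13 11
f 12 11 15
f 12 15 17
f 12 17 18
f 13 18 14
f 11 13 20
f 15 11 19
f 17 15 16
f 18 17 10



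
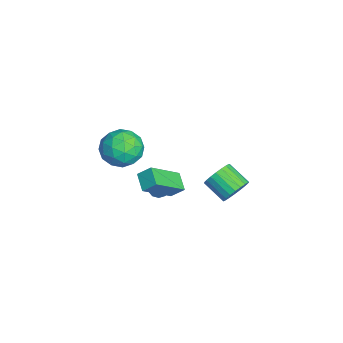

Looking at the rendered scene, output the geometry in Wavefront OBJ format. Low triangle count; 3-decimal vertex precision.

v -3.829 -0.358 -3.012
v -3.594 -0.061 -3.439
v -2.671 -0.002 -2.128
v -3.801 0.157 -3.255
v -4.019 0.178 -2.979
v -4.164 -0.005 -2.716
v -4.181 -0.324 -2.566
v -4.063 -0.655 -2.586
v -3.856 -0.873 -2.769
v -3.638 -0.894 -3.046
v -3.493 -0.711 -3.309
v -3.477 -0.393 -3.459
v -1.719 0.054 -1.722
v -2.655 -0.121 -1.279
v -1.566 0.699 -1.143
v -2.501 0.524 -0.7
v -0.819 -1.364 -0.38
v -1.754 -1.539 0.063
v -0.665 -0.719 0.199
v -1.601 -0.894 0.642
v -2.708 3.308 -2.555
v -2.129 3.191 -1.957
v -3.013 2.335 -1.268
v -3.592 2.452 -1.865
v -2.303 3.469 -1.836
v -3.187 2.613 -1.147
v -2.548 3.718 -1.84
v -3.431 2.863 -1.15
v -2.82 3.897 -1.966
v -3.703 3.041 -1.277
v -3.072 3.974 -2.195
v -3.956 3.118 -1.506
v -3.262 3.935 -2.486
v -4.146 3.08 -1.796
v -3.356 3.789 -2.788
v -4.24 2.933 -2.099
v -3.338 3.559 -3.051
v -4.222 2.703 -2.361
v -3.211 3.285 -3.227
v -4.095 2.43 -2.538
v -2.997 3.016 -3.287
v -3.881 2.16 -2.598
v -2.733 2.797 -3.221
v -3.617 1.941 -2.532
v -2.465 2.666 -3.039
v -3.349 1.811 -2.35
v -2.239 2.647 -2.774
v -3.122 1.791 -2.085
v -2.094 2.741 -2.47
v -2.977 1.886 -1.781
v -2.055 2.934 -2.182
v -2.939 2.078 -1.492
v -0.305 -1.285 3.337
v 0.4 -1.769 4.036
v -0.86 -2.891 2.784
v -0.155 -3.375 3.483
v -1.031 -2.827 3.873
v -0.687 -1.835 4.215
v 0.227 -2.825 2.605
v 0.571 -1.833 2.947
v 0.729 -2.721 3.583
v -0.049 -2.722 4.367
v -0.411 -1.938 2.453
v -1.189 -1.939 3.237
v 0.096 -1.386 3.735
v -0.556 -3.274 3.085
v -1.071 -2.952 3.315
v -0.657 -3.236 3.725
v -0.543 -1.425 3.84
v -0.129 -1.709 4.251
v -0.969 -2.331 4.155
v -0.331 -2.951 2.569
v 0.083 -3.235 2.98
v 0.197 -1.424 3.095
v 0.611 -1.708 3.505
v 0.509 -2.329 2.665
v 0.704 -2.23 3.88
v 0.378 -3.174 3.555
v 0.603 -2.851 3.039
v 0.804 -2.268 3.239
v 0.247 -2.231 4.34
v -0.079 -3.175 4.015
v -0.594 -2.853 4.245
v -0.392 -2.269 4.446
v 0.44 -2.79 4.074
v -0.381 -1.485 2.805
v -0.707 -2.429 2.48
v -0.068 -2.391 2.374
v 0.134 -1.807 2.575
v -0.838 -1.486 3.265
v -1.164 -2.43 2.94
v -1.264 -2.392 3.581
v -1.063 -1.809 3.781
v -0.9 -1.87 2.746
f 2 1 4
f 2 4 3
f 4 1 5
f 4 5 3
f 5 1 6
f 5 6 3
f 6 1 7
f 6 7 3
f 7 1 8
f 7 8 3
f 8 1 9
f 8 9 3
f 9 1 10
f 9 10 3
f 10 1 11
f 10 11 3
f 11 1 12
f 11 12 3
f 12 1 2
f 12 2 3
f 14 16 13
f 17 14 13
f 13 16 15
f 15 17 13
f 14 20 16
f 18 14 17
f 18 20 14
f 16 20 15
f 19 17 15
f 15 20 19
f 19 18 17
f 20 18 19
f 22 21 25
f 22 25 23
f 23 25 26
f 23 26 24
f 25 21 27
f 25 27 26
f 26 27 28
f 26 28 24
f 27 21 29
f 27 29 28
f 28 29 30
f 28 30 24
f 29 21 31
f 29 31 30
f 30 31 32
f 30 32 24
f 31 21 33
f 31 33 32
f 32 33 34
f 32 34 24
f 33 21 35
f 33 35 34
f 34 35 36
f 34 36 24
f 35 21 37
f 35 37 36
f 36 37 38
f 36 38 24
f 37 21 39
f 37 39 38
f 38 39 40
f 38 40 24
f 39 21 41
f 39 41 40
f 40 41 42
f 40 42 24
f 41 21 43
f 41 43 42
f 42 43 44
f 42 44 24
f 43 21 45
f 43 45 44
f 44 45 46
f 44 46 24
f 45 21 47
f 45 47 46
f 46 47 48
f 46 48 24
f 47 21 49
f 47 49 48
f 48 49 50
f 48 50 24
f 49 21 51
f 49 51 50
f 50 51 52
f 50 52 24
f 51 21 22
f 51 22 52
f 52 22 23
f 52 23 24
f 53 90 69
f 90 64 93
f 69 93 58
f 90 93 69
f 53 69 65
f 69 58 70
f 65 70 54
f 69 70 65
f 53 65 74
f 65 54 75
f 74 75 60
f 65 75 74
f 53 74 86
f 74 60 89
f 86 89 63
f 74 89 86
f 53 86 90
f 86 63 94
f 90 94 64
f 86 94 90
f 54 70 81
f 70 58 84
f 81 84 62
f 70 84 81
f 58 93 71
f 93 64 92
f 71 92 57
f 93 92 71
f 64 94 91
f 94 63 87
f 91 87 55
f 94 87 91
f 63 89 88
f 89 60 76
f 88 76 59
f 89 76 88
f 60 75 80
f 75 54 77
f 80 77 61
f 75 77 80
f 56 82 68
f 82 62 83
f 68 83 57
f 82 83 68
f 56 68 66
f 68 57 67
f 66 67 55
f 68 67 66
f 56 66 73
f 66 55 72
f 73 72 59
f 66 72 73
f 56 73 78
f 73 59 79
f 78 79 61
f 73 79 78
f 56 78 82
f 78 61 85
f 82 85 62
f 78 85 82
f 57 83 71
f 83 62 84
f 71 84 58
f 83 84 71
f 55 67 91
f 67 57 92
f 91 92 64
f 67 92 91
f 59 72 88
f 72 55 87
f 88 87 63
f 72 87 88
f 61 79 80
f 79 59 76
f 80 76 60
f 79 76 80
f 62 85 81
f 85 61 77
f 81 77 54
f 85 77 81



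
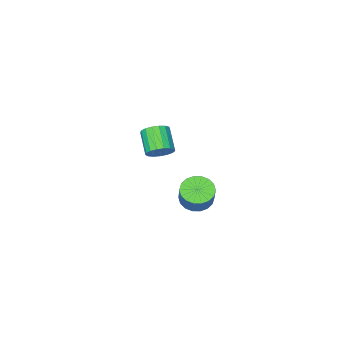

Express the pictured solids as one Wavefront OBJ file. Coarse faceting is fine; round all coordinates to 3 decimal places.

v 3.01 2.406 -3.263
v 3.809 2.197 -3.465
v 4.289 2.925 -2.318
v 3.49 3.134 -2.117
v 3.758 2.523 -3.65
v 4.238 3.25 -2.503
v 3.559 2.826 -3.759
v 4.038 3.553 -2.612
v 3.251 3.045 -3.769
v 3.731 3.773 -2.623
v 2.896 3.138 -3.68
v 3.375 3.866 -2.533
v 2.563 3.087 -3.508
v 3.042 3.814 -2.361
v 2.319 2.9 -3.287
v 2.798 3.627 -2.141
v 2.211 2.615 -3.062
v 2.691 3.343 -1.915
v 2.262 2.29 -2.877
v 2.742 3.017 -1.73
v 2.462 1.987 -2.768
v 2.941 2.714 -1.621
v 2.769 1.767 -2.757
v 3.249 2.495 -1.611
v 3.125 1.674 -2.847
v 3.604 2.402 -1.7
v 3.458 1.726 -3.019
v 3.937 2.453 -1.872
v 3.702 1.913 -3.239
v 4.181 2.64 -2.093
v 1.462 -2.704 -3.306
v 2.187 -2.885 -3.171
v 1.744 -3.956 -2.219
v 1.018 -3.776 -2.354
v 2.113 -2.632 -2.921
v 1.67 -3.703 -1.969
v 1.889 -2.395 -2.759
v 1.446 -3.466 -1.807
v 1.568 -2.229 -2.722
v 1.124 -3.301 -1.77
v 1.222 -2.172 -2.819
v 0.778 -3.244 -1.867
v 0.931 -2.237 -3.028
v 0.487 -3.308 -2.076
v 0.761 -2.409 -3.3
v 0.318 -3.48 -2.348
v 0.752 -2.649 -3.573
v 0.309 -3.72 -2.621
v 0.906 -2.901 -3.786
v 0.463 -3.972 -2.834
v 1.187 -3.108 -3.888
v 0.744 -4.179 -2.936
v 1.531 -3.223 -3.857
v 1.087 -4.294 -2.905
v 1.859 -3.219 -3.7
v 1.415 -4.29 -2.748
v 2.096 -3.097 -3.453
v 1.652 -4.168 -2.501
f 2 1 5
f 2 5 3
f 3 5 6
f 3 6 4
f 5 1 7
f 5 7 6
f 6 7 8
f 6 8 4
f 7 1 9
f 7 9 8
f 8 9 10
f 8 10 4
f 9 1 11
f 9 11 10
f 10 11 12
f 10 12 4
f 11 1 13
f 11 13 12
f 12 13 14
f 12 14 4
f 13 1 15
f 13 15 14
f 14 15 16
f 14 16 4
f 15 1 17
f 15 17 16
f 16 17 18
f 16 18 4
f 17 1 19
f 17 19 18
f 18 19 20
f 18 20 4
f 19 1 21
f 19 21 20
f 20 21 22
f 20 22 4
f 21 1 23
f 21 23 22
f 22 23 24
f 22 24 4
f 23 1 25
f 23 25 24
f 24 25 26
f 24 26 4
f 25 1 27
f 25 27 26
f 26 27 28
f 26 28 4
f 27 1 29
f 27 29 28
f 28 29 30
f 28 30 4
f 29 1 2
f 29 2 30
f 30 2 3
f 30 3 4
f 32 31 35
f 32 35 33
f 33 35 36
f 33 36 34
f 35 31 37
f 35 37 36
f 36 37 38
f 36 38 34
f 37 31 39
f 37 39 38
f 38 39 40
f 38 40 34
f 39 31 41
f 39 41 40
f 40 41 42
f 40 42 34
f 41 31 43
f 41 43 42
f 42 43 44
f 42 44 34
f 43 31 45
f 43 45 44
f 44 45 46
f 44 46 34
f 45 31 47
f 45 47 46
f 46 47 48
f 46 48 34
f 47 31 49
f 47 49 48
f 48 49 50
f 48 50 34
f 49 31 51
f 49 51 50
f 50 51 52
f 50 52 34
f 51 31 53
f 51 53 52
f 52 53 54
f 52 54 34
f 53 31 55
f 53 55 54
f 54 55 56
f 54 56 34
f 55 31 57
f 55 57 56
f 56 57 58
f 56 58 34
f 57 31 32
f 57 32 58
f 58 32 33
f 58 33 34



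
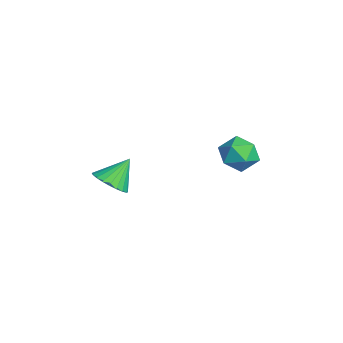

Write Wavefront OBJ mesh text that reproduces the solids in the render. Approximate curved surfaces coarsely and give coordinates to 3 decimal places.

v 1.813 1.713 0.316
v 2.452 2.257 -0.385
v 3.228 1.323 1.305
v 3.867 1.867 0.604
v 3.156 2.412 1.231
v 2.282 2.653 0.62
v 3.398 0.927 0.3
v 2.524 1.168 -0.311
v 3.432 1.771 -0.395
v 3.282 2.689 0.181
v 2.398 0.891 0.739
v 2.248 1.809 1.315
v 2.736 -4.302 -0.743
v 3.644 -3.886 -0.799
v 2.344 -3.278 0.503
v 3.442 -3.662 -1.047
v 3.133 -3.535 -1.248
v 2.763 -3.526 -1.373
v 2.389 -3.634 -1.401
v 2.069 -3.844 -1.33
v 1.849 -4.124 -1.169
v 1.765 -4.431 -0.943
v 1.829 -4.718 -0.687
v 2.031 -4.942 -0.439
v 2.34 -5.069 -0.238
v 2.71 -5.078 -0.113
v 3.083 -4.97 -0.085
v 3.404 -4.76 -0.156
v 3.623 -4.48 -0.317
v 3.708 -4.173 -0.543
f 1 12 6
f 1 6 2
f 1 2 8
f 1 8 11
f 1 11 12
f 2 6 10
f 6 12 5
f 12 11 3
f 11 8 7
f 8 2 9
f 4 10 5
f 4 5 3
f 4 3 7
f 4 7 9
f 4 9 10
f 5 10 6
f 3 5 12
f 7 3 11
f 9 7 8
f 10 9 2
f 14 13 16
f 14 16 15
f 16 13 17
f 16 17 15
f 17 13 18
f 17 18 15
f 18 13 19
f 18 19 15
f 19 13 20
f 19 20 15
f 20 13 21
f 20 21 15
f 21 13 22
f 21 22 15
f 22 13 23
f 22 23 15
f 23 13 24
f 23 24 15
f 24 13 25
f 24 25 15
f 25 13 26
f 25 26 15
f 26 13 27
f 26 27 15
f 27 13 28
f 27 28 15
f 28 13 29
f 28 29 15
f 29 13 30
f 29 30 15
f 30 13 14
f 30 14 15



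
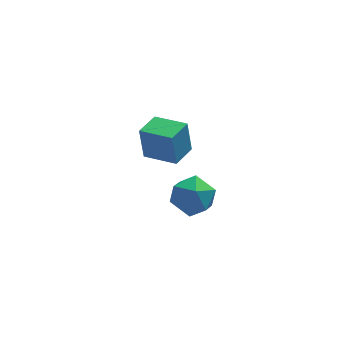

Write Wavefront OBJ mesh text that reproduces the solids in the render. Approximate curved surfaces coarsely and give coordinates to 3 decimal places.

v 2.411 2.188 -3.692
v 2.243 2.463 -1.86
v 3.392 3.307 -3.77
v 3.224 3.582 -1.938
v 3.816 0.978 -3.382
v 3.648 1.253 -1.55
v 4.797 2.097 -3.46
v 4.629 2.372 -1.628
v 4 -2.789 -0.615
v 4.783 -3.57 -1.129
v 2.697 -3.15 -2.051
v 3.48 -3.931 -2.565
v 2.953 -4.208 -1.5
v 3.759 -3.984 -0.612
v 3.721 -2.736 -2.568
v 4.527 -2.512 -1.68
v 4.611 -3.537 -2.336
v 4.136 -4.447 -1.676
v 3.344 -2.273 -1.504
v 2.869 -3.183 -0.844
f 2 4 1
f 5 2 1
f 1 4 3
f 3 5 1
f 2 8 4
f 6 2 5
f 6 8 2
f 4 8 3
f 7 5 3
f 3 8 7
f 7 6 5
f 8 6 7
f 9 20 14
f 9 14 10
f 9 10 16
f 9 16 19
f 9 19 20
f 10 14 18
f 14 20 13
f 20 19 11
f 19 16 15
f 16 10 17
f 12 18 13
f 12 13 11
f 12 11 15
f 12 15 17
f 12 17 18
f 13 18 14
f 11 13 20
f 15 11 19
f 17 15 16
f 18 17 10



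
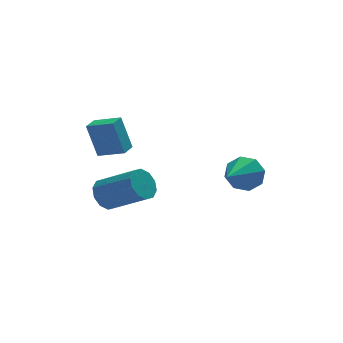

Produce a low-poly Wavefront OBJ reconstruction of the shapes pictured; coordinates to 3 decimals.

v 1.751 0.775 1.129
v 2.219 0.737 1.908
v 0.469 -0.635 1.831
v 1.708 1.21 1.927
v 1.222 1.429 1.479
v 1.046 1.264 0.825
v 1.282 0.813 0.35
v 1.793 0.34 0.331
v 2.279 0.121 0.78
v 2.455 0.286 1.433
v -4.043 2.436 2.285
v -4.417 2.768 3.889
v -3.534 3.054 2.276
v -3.908 3.386 3.88
v -3.112 1.674 2.66
v -3.486 2.006 4.264
v -2.603 2.292 2.651
v -2.977 2.624 4.255
v -3.569 2.981 -0.337
v -2.966 3.12 -0.89
v -1.708 1.857 0.163
v -2.311 1.719 0.717
v -2.924 3.471 -0.519
v -1.667 2.209 0.534
v -3.129 3.636 -0.078
v -1.871 2.373 0.975
v -3.501 3.55 0.264
v -2.244 2.288 1.317
v -3.9 3.247 0.377
v -2.642 1.985 1.43
v -4.172 2.843 0.217
v -2.914 1.58 1.27
v -4.213 2.491 -0.154
v -2.956 1.229 0.899
v -4.009 2.327 -0.595
v -2.751 1.064 0.458
v -3.636 2.412 -0.937
v -2.379 1.15 0.116
v -3.238 2.715 -1.05
v -1.98 1.453 0.003
f 2 1 4
f 2 4 3
f 4 1 5
f 4 5 3
f 5 1 6
f 5 6 3
f 6 1 7
f 6 7 3
f 7 1 8
f 7 8 3
f 8 1 9
f 8 9 3
f 9 1 10
f 9 10 3
f 10 1 2
f 10 2 3
f 12 14 11
f 15 12 11
f 11 14 13
f 13 15 11
f 12 18 14
f 16 12 15
f 16 18 12
f 14 18 13
f 17 15 13
f 13 18 17
f 17 16 15
f 18 16 17
f 20 19 23
f 20 23 21
f 21 23 24
f 21 24 22
f 23 19 25
f 23 25 24
f 24 25 26
f 24 26 22
f 25 19 27
f 25 27 26
f 26 27 28
f 26 28 22
f 27 19 29
f 27 29 28
f 28 29 30
f 28 30 22
f 29 19 31
f 29 31 30
f 30 31 32
f 30 32 22
f 31 19 33
f 31 33 32
f 32 33 34
f 32 34 22
f 33 19 35
f 33 35 34
f 34 35 36
f 34 36 22
f 35 19 37
f 35 37 36
f 36 37 38
f 36 38 22
f 37 19 39
f 37 39 38
f 38 39 40
f 38 40 22
f 39 19 20
f 39 20 40
f 40 20 21
f 40 21 22



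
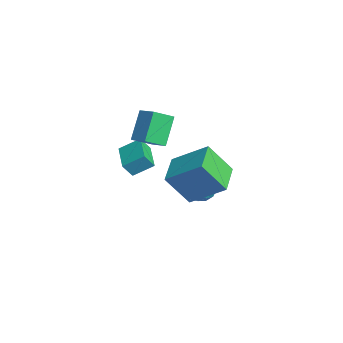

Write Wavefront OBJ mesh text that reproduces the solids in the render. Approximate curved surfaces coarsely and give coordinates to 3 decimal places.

v -1.283 4.303 -0.41
v -0.637 4.021 0.049
v -1.003 3.379 -1.369
v -0.357 3.097 -0.91
v -1.146 2.97 -0.648
v -1.319 3.541 -0.056
v -0.321 3.859 -1.264
v -0.494 4.43 -0.672
v -0.042 3.747 -0.479
v -0.553 3.197 -0.098
v -1.087 4.203 -1.222
v -1.598 3.653 -0.841
v -0.984 4.243 -0.096
v -0.656 3.157 -1.224
v -1.119 3.082 -1.07
v -0.74 2.916 -0.8
v -1.386 3.961 -0.158
v -1.006 3.795 0.112
v -1.305 3.177 -0.298
v -0.634 3.605 -1.432
v -0.254 3.439 -1.162
v -0.9 4.484 -0.52
v -0.521 4.318 -0.25
v -0.335 4.223 -1.022
v -0.255 3.917 -0.136
v -0.091 3.373 -0.7
v -0.069 3.821 -0.909
v -0.171 4.157 -0.56
v -0.555 3.593 0.087
v -0.391 3.05 -0.476
v -0.855 2.975 -0.323
v -0.956 3.311 0.026
v -0.206 3.432 -0.223
v -1.249 4.35 -0.844
v -1.085 3.807 -1.407
v -0.684 4.089 -1.346
v -0.785 4.425 -0.997
v -1.549 4.027 -0.62
v -1.385 3.483 -1.184
v -1.469 3.243 -0.76
v -1.571 3.579 -0.411
v -1.434 3.968 -1.097
v 0.74 1.916 2.617
v 1.64 3.382 3.804
v 1.009 3.004 1.07
v 1.908 4.47 2.258
v 2.292 1.17 2.362
v 3.191 2.636 3.55
v 2.56 2.258 0.816
v 3.46 3.724 2.003
v -4.321 0.593 0.459
v -4.098 1.623 1.131
v -4.364 1.101 -0.306
v -4.141 2.131 0.366
v -2.699 0.389 0.234
v -2.476 1.419 0.906
v -2.742 0.897 -0.531
v -2.519 1.927 0.141
v -2.732 1.851 1.533
v -2.49 0.776 2.184
v -3.605 2.506 2.939
v -3.364 1.43 3.59
v -1.796 2.29 1.91
v -1.555 1.214 2.561
v -2.67 2.944 3.316
v -2.428 1.869 3.967
f 1 38 17
f 38 12 41
f 17 41 6
f 38 41 17
f 1 17 13
f 17 6 18
f 13 18 2
f 17 18 13
f 1 13 22
f 13 2 23
f 22 23 8
f 13 23 22
f 1 22 34
f 22 8 37
f 34 37 11
f 22 37 34
f 1 34 38
f 34 11 42
f 38 42 12
f 34 42 38
f 2 18 29
f 18 6 32
f 29 32 10
f 18 32 29
f 6 41 19
f 41 12 40
f 19 40 5
f 41 40 19
f 12 42 39
f 42 11 35
f 39 35 3
f 42 35 39
f 11 37 36
f 37 8 24
f 36 24 7
f 37 24 36
f 8 23 28
f 23 2 25
f 28 25 9
f 23 25 28
f 4 30 16
f 30 10 31
f 16 31 5
f 30 31 16
f 4 16 14
f 16 5 15
f 14 15 3
f 16 15 14
f 4 14 21
f 14 3 20
f 21 20 7
f 14 20 21
f 4 21 26
f 21 7 27
f 26 27 9
f 21 27 26
f 4 26 30
f 26 9 33
f 30 33 10
f 26 33 30
f 5 31 19
f 31 10 32
f 19 32 6
f 31 32 19
f 3 15 39
f 15 5 40
f 39 40 12
f 15 40 39
f 7 20 36
f 20 3 35
f 36 35 11
f 20 35 36
f 9 27 28
f 27 7 24
f 28 24 8
f 27 24 28
f 10 33 29
f 33 9 25
f 29 25 2
f 33 25 29
f 44 46 43
f 47 44 43
f 43 46 45
f 45 47 43
f 44 50 46
f 48 44 47
f 48 50 44
f 46 50 45
f 49 47 45
f 45 50 49
f 49 48 47
f 50 48 49
f 52 54 51
f 55 52 51
f 51 54 53
f 53 55 51
f 52 58 54
f 56 52 55
f 56 58 52
f 54 58 53
f 57 55 53
f 53 58 57
f 57 56 55
f 58 56 57
f 60 62 59
f 63 60 59
f 59 62 61
f 61 63 59
f 60 66 62
f 64 60 63
f 64 66 60
f 62 66 61
f 65 63 61
f 61 66 65
f 65 64 63
f 66 64 65



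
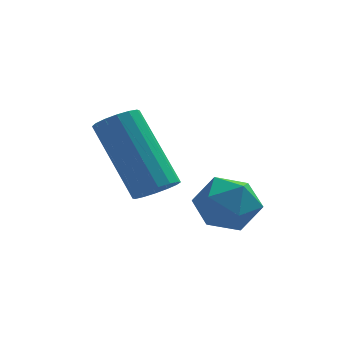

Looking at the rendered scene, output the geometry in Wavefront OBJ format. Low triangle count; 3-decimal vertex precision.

v 1.617 -2.624 0.995
v 2.086 -2.486 1.6
v 2.594 -3.074 0.34
v 3.063 -2.936 0.945
v 2.525 -3.496 0.991
v 1.921 -3.218 1.395
v 2.759 -2.342 0.545
v 2.155 -2.064 0.949
v 2.792 -2.311 1.322
v 2.647 -3.025 1.597
v 2.033 -2.535 0.343
v 1.888 -3.249 0.618
v 0.918 -1.893 0.935
v 1.366 -1.999 1.236
v 0.53 -0.893 2.866
v 0.082 -0.787 2.565
v 1.424 -1.755 1.101
v 0.588 -0.649 2.731
v 1.347 -1.549 0.921
v 0.511 -0.442 2.551
v 1.154 -1.434 0.745
v 0.318 -0.328 2.375
v 0.899 -1.443 0.62
v 0.063 -0.337 2.25
v 0.648 -1.572 0.579
v -0.188 -0.466 2.209
v 0.47 -1.787 0.634
v -0.366 -0.681 2.264
v 0.412 -2.031 0.769
v -0.424 -0.925 2.399
v 0.489 -2.238 0.949
v -0.347 -1.131 2.579
v 0.682 -2.352 1.125
v -0.154 -1.246 2.755
v 0.937 -2.343 1.25
v 0.101 -1.237 2.88
v 1.188 -2.214 1.291
v 0.352 -1.108 2.921
f 1 12 6
f 1 6 2
f 1 2 8
f 1 8 11
f 1 11 12
f 2 6 10
f 6 12 5
f 12 11 3
f 11 8 7
f 8 2 9
f 4 10 5
f 4 5 3
f 4 3 7
f 4 7 9
f 4 9 10
f 5 10 6
f 3 5 12
f 7 3 11
f 9 7 8
f 10 9 2
f 14 13 17
f 14 17 15
f 15 17 18
f 15 18 16
f 17 13 19
f 17 19 18
f 18 19 20
f 18 20 16
f 19 13 21
f 19 21 20
f 20 21 22
f 20 22 16
f 21 13 23
f 21 23 22
f 22 23 24
f 22 24 16
f 23 13 25
f 23 25 24
f 24 25 26
f 24 26 16
f 25 13 27
f 25 27 26
f 26 27 28
f 26 28 16
f 27 13 29
f 27 29 28
f 28 29 30
f 28 30 16
f 29 13 31
f 29 31 30
f 30 31 32
f 30 32 16
f 31 13 33
f 31 33 32
f 32 33 34
f 32 34 16
f 33 13 35
f 33 35 34
f 34 35 36
f 34 36 16
f 35 13 37
f 35 37 36
f 36 37 38
f 36 38 16
f 37 13 14
f 37 14 38
f 38 14 15
f 38 15 16



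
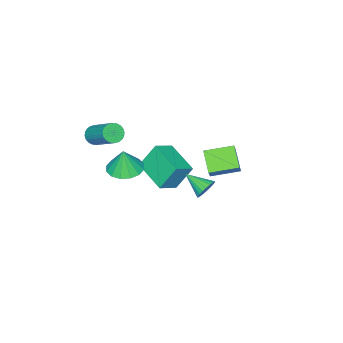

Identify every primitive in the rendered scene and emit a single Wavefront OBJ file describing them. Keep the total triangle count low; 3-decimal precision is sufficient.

v -1.12 2.887 2.81
v -1.847 1.943 3.636
v -2.228 4.012 3.121
v -2.955 3.068 3.947
v -0.685 3.132 3.473
v -1.412 2.188 4.299
v -1.793 4.257 3.784
v -2.52 3.313 4.61
v -2.252 1.736 0.422
v -1.922 1.493 -0.133
v -2.128 0.404 1.078
v -1.705 1.592 0.027
v -1.583 1.716 0.255
v -1.576 1.843 0.512
v -1.686 1.952 0.754
v -1.894 2.023 0.938
v -2.164 2.045 1.033
v -2.449 2.013 1.022
v -2.7 1.934 0.908
v -2.873 1.82 0.71
v -2.939 1.692 0.461
v -2.886 1.571 0.207
v -2.723 1.479 -0.011
v -2.479 1.432 -0.154
v -2.195 1.437 -0.197
v -1.394 -3.191 0.195
v -0.523 -3.77 0.104
v -1.226 -3.169 1.665
v -0.353 -3.255 0.077
v -0.461 -2.722 0.081
v -0.82 -2.315 0.116
v -1.332 -2.143 0.173
v -1.861 -2.251 0.235
v -2.265 -2.611 0.286
v -2.435 -3.127 0.313
v -2.327 -3.659 0.308
v -1.968 -4.066 0.273
v -1.456 -4.239 0.217
v -0.927 -4.13 0.155
v -4.928 -2.884 0.06
v -3.771 -3.074 0.644
v -4.316 -0.878 -0.498
v -3.159 -1.068 0.086
v -4.261 -3.512 -1.466
v -3.104 -3.702 -0.882
v -3.649 -1.506 -2.024
v -2.492 -1.696 -1.44
v -0.226 -4.218 3.074
v 0.037 -3.916 2.575
v 0.448 -2.239 3.806
v 0.186 -2.542 4.306
v -0.201 -3.843 2.556
v 0.21 -2.167 3.787
v -0.443 -3.828 2.616
v -0.032 -2.152 3.847
v -0.652 -3.872 2.746
v -0.241 -2.196 3.977
v -0.796 -3.969 2.926
v -0.385 -2.293 4.157
v -0.853 -4.104 3.128
v -0.442 -2.427 4.359
v -0.814 -4.256 3.322
v -0.403 -2.579 4.553
v -0.686 -4.402 3.479
v -0.275 -2.726 4.71
v -0.488 -4.521 3.574
v -0.077 -2.844 4.805
v -0.25 -4.593 3.593
v 0.161 -2.917 4.824
v -0.008 -4.608 3.533
v 0.403 -2.932 4.764
v 0.201 -4.564 3.403
v 0.612 -2.888 4.634
v 0.345 -4.467 3.223
v 0.756 -2.791 4.454
v 0.402 -4.333 3.021
v 0.813 -2.656 4.252
v 0.363 -4.181 2.827
v 0.774 -2.504 4.058
v 0.235 -4.034 2.67
v 0.646 -2.358 3.901
f 2 4 1
f 5 2 1
f 1 4 3
f 3 5 1
f 2 8 4
f 6 2 5
f 6 8 2
f 4 8 3
f 7 5 3
f 3 8 7
f 7 6 5
f 8 6 7
f 10 9 12
f 10 12 11
f 12 9 13
f 12 13 11
f 13 9 14
f 13 14 11
f 14 9 15
f 14 15 11
f 15 9 16
f 15 16 11
f 16 9 17
f 16 17 11
f 17 9 18
f 17 18 11
f 18 9 19
f 18 19 11
f 19 9 20
f 19 20 11
f 20 9 21
f 20 21 11
f 21 9 22
f 21 22 11
f 22 9 23
f 22 23 11
f 23 9 24
f 23 24 11
f 24 9 25
f 24 25 11
f 25 9 10
f 25 10 11
f 27 26 29
f 27 29 28
f 29 26 30
f 29 30 28
f 30 26 31
f 30 31 28
f 31 26 32
f 31 32 28
f 32 26 33
f 32 33 28
f 33 26 34
f 33 34 28
f 34 26 35
f 34 35 28
f 35 26 36
f 35 36 28
f 36 26 37
f 36 37 28
f 37 26 38
f 37 38 28
f 38 26 39
f 38 39 28
f 39 26 27
f 39 27 28
f 41 43 40
f 44 41 40
f 40 43 42
f 42 44 40
f 41 47 43
f 45 41 44
f 45 47 41
f 43 47 42
f 46 44 42
f 42 47 46
f 46 45 44
f 47 45 46
f 49 48 52
f 49 52 50
f 50 52 53
f 50 53 51
f 52 48 54
f 52 54 53
f 53 54 55
f 53 55 51
f 54 48 56
f 54 56 55
f 55 56 57
f 55 57 51
f 56 48 58
f 56 58 57
f 57 58 59
f 57 59 51
f 58 48 60
f 58 60 59
f 59 60 61
f 59 61 51
f 60 48 62
f 60 62 61
f 61 62 63
f 61 63 51
f 62 48 64
f 62 64 63
f 63 64 65
f 63 65 51
f 64 48 66
f 64 66 65
f 65 66 67
f 65 67 51
f 66 48 68
f 66 68 67
f 67 68 69
f 67 69 51
f 68 48 70
f 68 70 69
f 69 70 71
f 69 71 51
f 70 48 72
f 70 72 71
f 71 72 73
f 71 73 51
f 72 48 74
f 72 74 73
f 73 74 75
f 73 75 51
f 74 48 76
f 74 76 75
f 75 76 77
f 75 77 51
f 76 48 78
f 76 78 77
f 77 78 79
f 77 79 51
f 78 48 80
f 78 80 79
f 79 80 81
f 79 81 51
f 80 48 49
f 80 49 81
f 81 49 50
f 81 50 51



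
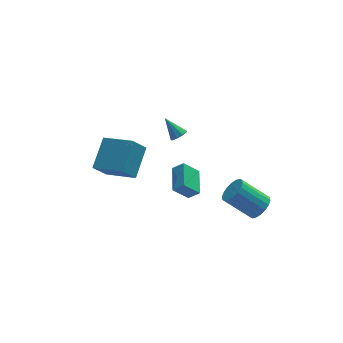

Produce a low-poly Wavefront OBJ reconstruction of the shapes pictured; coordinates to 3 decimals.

v -0.153 -1.151 -1.286
v -1.09 -1.148 -0.314
v 0.248 0.541 -0.907
v -0.689 0.545 0.066
v 0.449 -1.425 -0.706
v -0.488 -1.421 0.267
v 0.85 0.268 -0.326
v -0.087 0.271 0.646
v 0.419 3.344 0.343
v 0.849 3.212 0.709
v -0.239 4.176 1.417
v 0.939 3.542 0.508
v 0.785 3.78 0.23
v 0.46 3.813 0.005
v 0.116 3.627 -0.062
v -0.086 3.309 0.06
v -0.052 3.007 0.315
v 0.203 2.862 0.583
v 0.559 2.944 0.739
v 3.69 -2.676 -1.615
v 4.045 -3.194 -0.985
v 2.565 -2.542 0.385
v 2.21 -2.024 -0.245
v 4.24 -2.852 -0.938
v 2.759 -2.2 0.433
v 4.325 -2.475 -1.024
v 2.845 -1.824 0.346
v 4.285 -2.138 -1.228
v 2.804 -1.486 0.142
v 4.127 -1.908 -1.509
v 2.646 -1.256 -0.139
v 3.882 -1.829 -1.811
v 2.402 -1.177 -0.44
v 3.6 -1.918 -2.073
v 2.119 -1.267 -0.703
v 3.335 -2.158 -2.245
v 1.855 -1.506 -0.875
v 3.141 -2.5 -2.293
v 1.66 -1.848 -0.922
v 3.055 -2.876 -2.206
v 1.575 -2.225 -0.836
v 3.096 -3.214 -2.002
v 1.615 -2.562 -0.632
v 3.254 -3.444 -1.721
v 1.773 -2.792 -0.351
v 3.498 -3.523 -1.42
v 2.018 -2.871 -0.049
v 3.781 -3.433 -1.157
v 2.3 -2.782 0.213
v -5.357 0.618 1.134
v -3.942 -0.809 1.81
v -4.376 2.151 2.315
v -2.961 0.724 2.991
v -4.499 0.936 0.009
v -3.084 -0.491 0.685
v -3.518 2.469 1.19
v -2.103 1.042 1.866
f 2 4 1
f 5 2 1
f 1 4 3
f 3 5 1
f 2 8 4
f 6 2 5
f 6 8 2
f 4 8 3
f 7 5 3
f 3 8 7
f 7 6 5
f 8 6 7
f 10 9 12
f 10 12 11
f 12 9 13
f 12 13 11
f 13 9 14
f 13 14 11
f 14 9 15
f 14 15 11
f 15 9 16
f 15 16 11
f 16 9 17
f 16 17 11
f 17 9 18
f 17 18 11
f 18 9 19
f 18 19 11
f 19 9 10
f 19 10 11
f 21 20 24
f 21 24 22
f 22 24 25
f 22 25 23
f 24 20 26
f 24 26 25
f 25 26 27
f 25 27 23
f 26 20 28
f 26 28 27
f 27 28 29
f 27 29 23
f 28 20 30
f 28 30 29
f 29 30 31
f 29 31 23
f 30 20 32
f 30 32 31
f 31 32 33
f 31 33 23
f 32 20 34
f 32 34 33
f 33 34 35
f 33 35 23
f 34 20 36
f 34 36 35
f 35 36 37
f 35 37 23
f 36 20 38
f 36 38 37
f 37 38 39
f 37 39 23
f 38 20 40
f 38 40 39
f 39 40 41
f 39 41 23
f 40 20 42
f 40 42 41
f 41 42 43
f 41 43 23
f 42 20 44
f 42 44 43
f 43 44 45
f 43 45 23
f 44 20 46
f 44 46 45
f 45 46 47
f 45 47 23
f 46 20 48
f 46 48 47
f 47 48 49
f 47 49 23
f 48 20 21
f 48 21 49
f 49 21 22
f 49 22 23
f 51 53 50
f 54 51 50
f 50 53 52
f 52 54 50
f 51 57 53
f 55 51 54
f 55 57 51
f 53 57 52
f 56 54 52
f 52 57 56
f 56 55 54
f 57 55 56



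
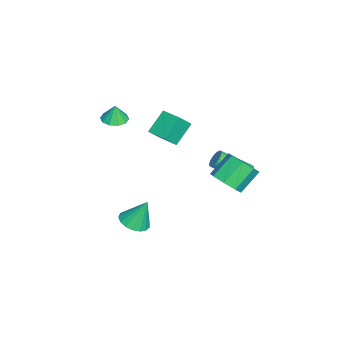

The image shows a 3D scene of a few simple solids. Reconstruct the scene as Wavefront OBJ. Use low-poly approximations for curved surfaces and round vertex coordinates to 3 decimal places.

v -3.092 -3.615 3.156
v -2.574 -4.158 3.161
v -3.048 -3.565 4.164
v -2.354 -3.75 3.131
v -2.416 -3.291 3.111
v -2.736 -2.956 3.108
v -3.192 -2.872 3.124
v -3.609 -3.072 3.152
v -3.829 -3.479 3.181
v -3.767 -3.938 3.201
v -3.447 -4.274 3.204
v -2.991 -4.357 3.188
v -3.021 3.379 -0.326
v -2.634 3.177 -0.692
v -2.452 1.5 0.419
v -2.839 1.701 0.786
v -2.504 3.287 -0.548
v -2.323 1.61 0.563
v -2.453 3.41 -0.37
v -2.272 1.733 0.741
v -2.489 3.529 -0.186
v -2.308 1.852 0.926
v -2.606 3.625 -0.022
v -2.424 1.947 1.089
v -2.785 3.683 0.095
v -2.604 2.006 1.206
v -3.001 3.695 0.148
v -2.82 2.018 1.259
v -3.22 3.658 0.129
v -3.038 1.981 1.241
v -3.408 3.58 0.041
v -3.226 1.903 1.152
v -3.537 3.47 -0.103
v -3.356 1.793 1.008
v -3.588 3.347 -0.281
v -3.407 1.67 0.83
v -3.552 3.228 -0.466
v -3.371 1.551 0.646
v -3.436 3.133 -0.629
v -3.254 1.455 0.482
v -3.256 3.074 -0.746
v -3.075 1.397 0.365
v -3.04 3.062 -0.799
v -2.859 1.385 0.312
v -2.822 3.099 -0.781
v -2.64 1.422 0.331
v 0.691 -1.947 -1.869
v 1.488 -2.254 -1.702
v 0.629 -1.273 -0.331
v 1.558 -1.877 -1.864
v 1.43 -1.516 -2.028
v 1.133 -1.254 -2.155
v 0.734 -1.15 -2.216
v 0.326 -1.229 -2.198
v 0.001 -1.472 -2.105
v -0.166 -1.825 -1.957
v -0.136 -2.205 -1.79
v 0.083 -2.525 -1.64
v 0.442 -2.714 -1.543
v 0.857 -2.727 -1.521
v 1.235 -2.561 -1.578
v -0.493 2.545 0.75
v 0.257 2.547 1.366
v -0.597 3.356 2.405
v -1.347 3.355 1.79
v 0.261 3.134 0.911
v -0.593 3.944 1.951
v -0.177 3.376 0.363
v -1.031 4.186 1.402
v -0.8 3.132 0.041
v -1.654 3.941 1.081
v -1.243 2.544 0.135
v -2.097 3.353 1.174
v -1.247 1.956 0.589
v -2.101 2.766 1.629
v -0.809 1.714 1.138
v -1.663 2.524 2.177
v -0.186 1.959 1.459
v -1.04 2.768 2.499
v -2.966 -0.456 3.736
v -2.445 -0.955 4.513
v -2.181 0.535 3.846
v -1.66 0.036 4.623
v -2.04 -1.076 2.717
v -1.519 -1.575 3.494
v -1.255 -0.085 2.827
v -0.734 -0.584 3.604
f 2 1 4
f 2 4 3
f 4 1 5
f 4 5 3
f 5 1 6
f 5 6 3
f 6 1 7
f 6 7 3
f 7 1 8
f 7 8 3
f 8 1 9
f 8 9 3
f 9 1 10
f 9 10 3
f 10 1 11
f 10 11 3
f 11 1 12
f 11 12 3
f 12 1 2
f 12 2 3
f 14 13 17
f 14 17 15
f 15 17 18
f 15 18 16
f 17 13 19
f 17 19 18
f 18 19 20
f 18 20 16
f 19 13 21
f 19 21 20
f 20 21 22
f 20 22 16
f 21 13 23
f 21 23 22
f 22 23 24
f 22 24 16
f 23 13 25
f 23 25 24
f 24 25 26
f 24 26 16
f 25 13 27
f 25 27 26
f 26 27 28
f 26 28 16
f 27 13 29
f 27 29 28
f 28 29 30
f 28 30 16
f 29 13 31
f 29 31 30
f 30 31 32
f 30 32 16
f 31 13 33
f 31 33 32
f 32 33 34
f 32 34 16
f 33 13 35
f 33 35 34
f 34 35 36
f 34 36 16
f 35 13 37
f 35 37 36
f 36 37 38
f 36 38 16
f 37 13 39
f 37 39 38
f 38 39 40
f 38 40 16
f 39 13 41
f 39 41 40
f 40 41 42
f 40 42 16
f 41 13 43
f 41 43 42
f 42 43 44
f 42 44 16
f 43 13 45
f 43 45 44
f 44 45 46
f 44 46 16
f 45 13 14
f 45 14 46
f 46 14 15
f 46 15 16
f 48 47 50
f 48 50 49
f 50 47 51
f 50 51 49
f 51 47 52
f 51 52 49
f 52 47 53
f 52 53 49
f 53 47 54
f 53 54 49
f 54 47 55
f 54 55 49
f 55 47 56
f 55 56 49
f 56 47 57
f 56 57 49
f 57 47 58
f 57 58 49
f 58 47 59
f 58 59 49
f 59 47 60
f 59 60 49
f 60 47 61
f 60 61 49
f 61 47 48
f 61 48 49
f 63 62 66
f 63 66 64
f 64 66 67
f 64 67 65
f 66 62 68
f 66 68 67
f 67 68 69
f 67 69 65
f 68 62 70
f 68 70 69
f 69 70 71
f 69 71 65
f 70 62 72
f 70 72 71
f 71 72 73
f 71 73 65
f 72 62 74
f 72 74 73
f 73 74 75
f 73 75 65
f 74 62 76
f 74 76 75
f 75 76 77
f 75 77 65
f 76 62 78
f 76 78 77
f 77 78 79
f 77 79 65
f 78 62 63
f 78 63 79
f 79 63 64
f 79 64 65
f 81 83 80
f 84 81 80
f 80 83 82
f 82 84 80
f 81 87 83
f 85 81 84
f 85 87 81
f 83 87 82
f 86 84 82
f 82 87 86
f 86 85 84
f 87 85 86

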